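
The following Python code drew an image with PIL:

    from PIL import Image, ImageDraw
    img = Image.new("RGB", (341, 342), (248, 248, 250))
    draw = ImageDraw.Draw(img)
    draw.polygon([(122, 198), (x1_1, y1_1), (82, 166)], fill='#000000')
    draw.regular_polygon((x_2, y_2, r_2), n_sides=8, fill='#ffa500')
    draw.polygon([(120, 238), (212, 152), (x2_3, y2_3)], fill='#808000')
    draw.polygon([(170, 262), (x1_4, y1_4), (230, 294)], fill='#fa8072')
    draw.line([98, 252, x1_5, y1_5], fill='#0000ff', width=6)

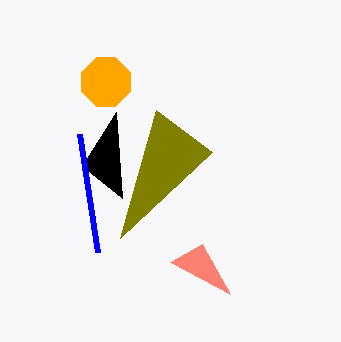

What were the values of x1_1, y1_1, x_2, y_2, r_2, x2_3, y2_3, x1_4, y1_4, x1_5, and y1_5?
x1_1 = 116, y1_1 = 112, x_2 = 106, y_2 = 82, r_2 = 26, x2_3 = 156, y2_3 = 110, x1_4 = 202, y1_4 = 244, x1_5 = 80, y1_5 = 134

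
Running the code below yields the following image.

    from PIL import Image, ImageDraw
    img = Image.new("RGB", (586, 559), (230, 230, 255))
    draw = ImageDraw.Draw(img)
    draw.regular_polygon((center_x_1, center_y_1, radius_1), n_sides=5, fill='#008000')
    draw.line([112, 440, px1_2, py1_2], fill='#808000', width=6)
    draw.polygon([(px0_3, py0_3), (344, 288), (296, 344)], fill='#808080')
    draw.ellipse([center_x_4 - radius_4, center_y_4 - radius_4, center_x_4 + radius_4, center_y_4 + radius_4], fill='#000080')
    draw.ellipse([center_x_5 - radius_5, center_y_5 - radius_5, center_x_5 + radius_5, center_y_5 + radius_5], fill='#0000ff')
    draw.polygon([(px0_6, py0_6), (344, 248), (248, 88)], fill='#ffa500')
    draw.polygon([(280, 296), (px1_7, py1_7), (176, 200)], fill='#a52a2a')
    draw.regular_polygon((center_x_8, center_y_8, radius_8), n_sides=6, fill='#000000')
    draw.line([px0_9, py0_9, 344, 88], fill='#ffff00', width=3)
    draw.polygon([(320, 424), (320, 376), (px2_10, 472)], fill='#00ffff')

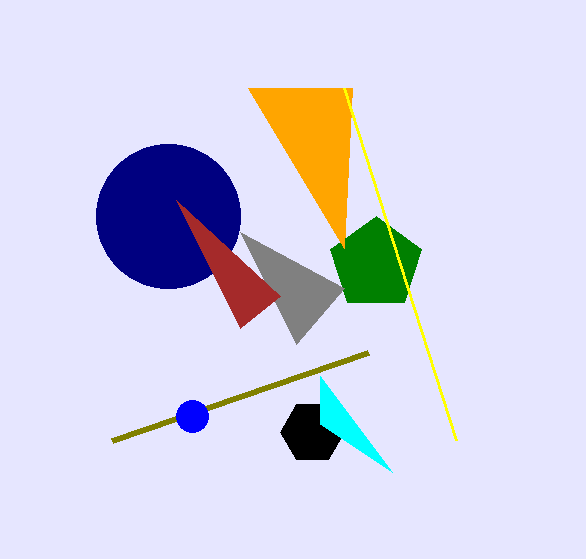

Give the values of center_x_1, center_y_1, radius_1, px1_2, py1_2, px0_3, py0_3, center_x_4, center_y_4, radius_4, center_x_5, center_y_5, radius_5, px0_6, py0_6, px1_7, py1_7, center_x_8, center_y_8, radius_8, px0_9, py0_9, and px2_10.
center_x_1 = 376, center_y_1 = 264, radius_1 = 48, px1_2 = 368, py1_2 = 352, px0_3 = 240, py0_3 = 232, center_x_4 = 168, center_y_4 = 216, radius_4 = 72, center_x_5 = 192, center_y_5 = 416, radius_5 = 16, px0_6 = 352, py0_6 = 88, px1_7 = 240, py1_7 = 328, center_x_8 = 312, center_y_8 = 432, radius_8 = 32, px0_9 = 456, py0_9 = 440, px2_10 = 392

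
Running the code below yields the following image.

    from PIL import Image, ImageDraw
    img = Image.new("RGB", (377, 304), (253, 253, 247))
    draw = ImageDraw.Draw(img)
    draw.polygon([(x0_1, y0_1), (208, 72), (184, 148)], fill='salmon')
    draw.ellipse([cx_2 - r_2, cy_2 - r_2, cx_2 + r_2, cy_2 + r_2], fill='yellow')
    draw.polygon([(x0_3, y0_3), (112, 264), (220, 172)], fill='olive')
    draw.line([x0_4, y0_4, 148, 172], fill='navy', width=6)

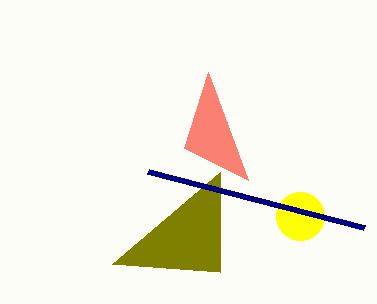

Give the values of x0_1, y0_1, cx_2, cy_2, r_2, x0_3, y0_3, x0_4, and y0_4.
x0_1 = 248
y0_1 = 180
cx_2 = 300
cy_2 = 216
r_2 = 24
x0_3 = 220
y0_3 = 272
x0_4 = 364
y0_4 = 228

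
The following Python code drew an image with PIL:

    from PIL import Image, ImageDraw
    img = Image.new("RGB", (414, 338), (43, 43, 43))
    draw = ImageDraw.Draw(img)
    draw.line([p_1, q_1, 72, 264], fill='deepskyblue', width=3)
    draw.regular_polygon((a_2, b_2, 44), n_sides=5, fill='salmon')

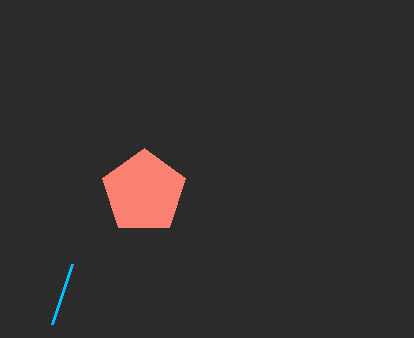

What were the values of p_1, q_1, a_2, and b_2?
p_1 = 52
q_1 = 324
a_2 = 144
b_2 = 192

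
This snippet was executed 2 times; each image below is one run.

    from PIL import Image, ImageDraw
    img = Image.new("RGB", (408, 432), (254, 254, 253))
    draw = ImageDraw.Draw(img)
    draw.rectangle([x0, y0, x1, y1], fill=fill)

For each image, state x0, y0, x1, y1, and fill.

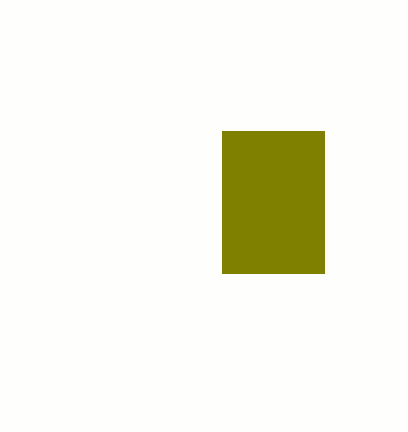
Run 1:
x0 = 222; y0 = 131; x1 = 324; y1 = 273; fill = 'olive'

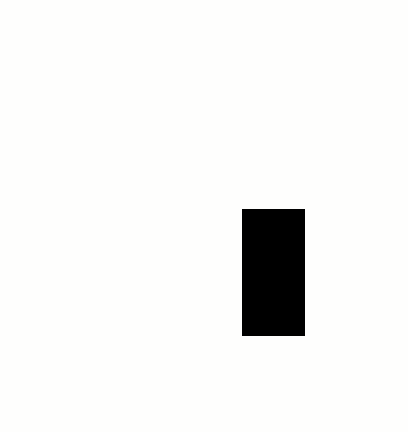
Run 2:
x0 = 242; y0 = 209; x1 = 304; y1 = 335; fill = 'black'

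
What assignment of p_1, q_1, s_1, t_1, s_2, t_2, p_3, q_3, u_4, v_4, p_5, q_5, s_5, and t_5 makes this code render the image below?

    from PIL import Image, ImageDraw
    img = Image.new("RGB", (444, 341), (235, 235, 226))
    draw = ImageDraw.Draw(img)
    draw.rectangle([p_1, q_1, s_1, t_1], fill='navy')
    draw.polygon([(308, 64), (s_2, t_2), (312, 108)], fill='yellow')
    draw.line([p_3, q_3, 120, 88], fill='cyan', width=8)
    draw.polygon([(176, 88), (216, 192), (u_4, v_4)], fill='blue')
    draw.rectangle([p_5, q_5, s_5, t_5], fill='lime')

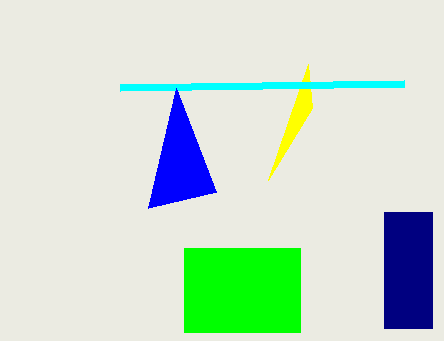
p_1 = 384, q_1 = 212, s_1 = 432, t_1 = 328, s_2 = 268, t_2 = 180, p_3 = 404, q_3 = 84, u_4 = 148, v_4 = 208, p_5 = 184, q_5 = 248, s_5 = 300, t_5 = 332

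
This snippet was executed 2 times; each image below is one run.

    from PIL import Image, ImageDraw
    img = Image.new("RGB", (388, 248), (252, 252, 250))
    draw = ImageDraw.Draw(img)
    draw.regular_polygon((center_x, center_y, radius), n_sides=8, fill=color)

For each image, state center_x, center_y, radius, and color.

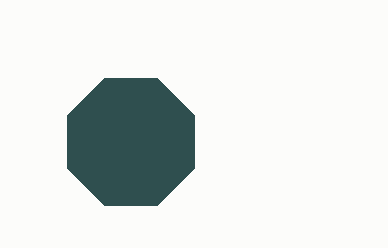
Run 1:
center_x = 131; center_y = 142; radius = 69; color = 'darkslategray'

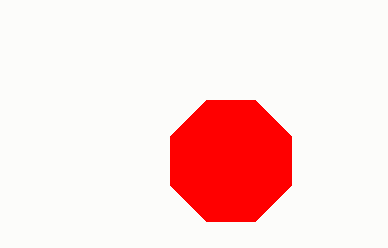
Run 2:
center_x = 231, center_y = 161, radius = 65, color = 'red'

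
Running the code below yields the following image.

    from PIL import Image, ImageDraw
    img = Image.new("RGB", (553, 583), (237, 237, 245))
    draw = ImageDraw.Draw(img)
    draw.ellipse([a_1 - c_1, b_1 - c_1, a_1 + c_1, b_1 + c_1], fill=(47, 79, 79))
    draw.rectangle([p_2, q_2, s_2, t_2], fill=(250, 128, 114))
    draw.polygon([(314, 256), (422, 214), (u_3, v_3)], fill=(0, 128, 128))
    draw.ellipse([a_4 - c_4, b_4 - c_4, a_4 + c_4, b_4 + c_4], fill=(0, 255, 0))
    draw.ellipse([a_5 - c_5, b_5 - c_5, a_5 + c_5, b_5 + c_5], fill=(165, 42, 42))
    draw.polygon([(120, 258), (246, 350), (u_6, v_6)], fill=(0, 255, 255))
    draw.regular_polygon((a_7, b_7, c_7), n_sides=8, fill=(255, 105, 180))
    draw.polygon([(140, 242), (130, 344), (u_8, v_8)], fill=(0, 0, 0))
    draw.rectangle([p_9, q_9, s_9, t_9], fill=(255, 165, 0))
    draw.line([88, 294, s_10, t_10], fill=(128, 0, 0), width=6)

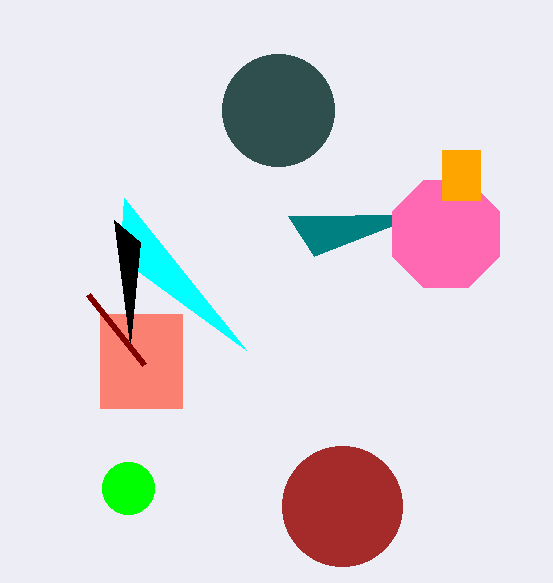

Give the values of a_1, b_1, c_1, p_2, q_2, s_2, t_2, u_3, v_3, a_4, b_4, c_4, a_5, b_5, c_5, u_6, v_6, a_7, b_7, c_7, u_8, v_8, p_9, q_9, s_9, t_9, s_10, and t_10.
a_1 = 278, b_1 = 110, c_1 = 56, p_2 = 100, q_2 = 314, s_2 = 182, t_2 = 408, u_3 = 288, v_3 = 216, a_4 = 128, b_4 = 488, c_4 = 26, a_5 = 342, b_5 = 506, c_5 = 60, u_6 = 124, v_6 = 198, a_7 = 446, b_7 = 234, c_7 = 58, u_8 = 114, v_8 = 220, p_9 = 442, q_9 = 150, s_9 = 480, t_9 = 200, s_10 = 144, t_10 = 364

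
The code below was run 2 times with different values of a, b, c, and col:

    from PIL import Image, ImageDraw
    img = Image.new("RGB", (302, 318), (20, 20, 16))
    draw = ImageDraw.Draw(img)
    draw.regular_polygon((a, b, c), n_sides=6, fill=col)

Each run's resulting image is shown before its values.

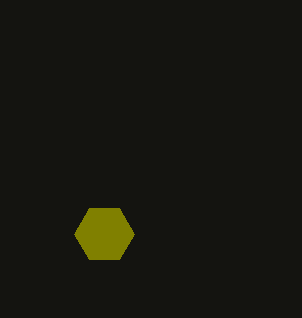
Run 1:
a = 104
b = 234
c = 30
col = 'olive'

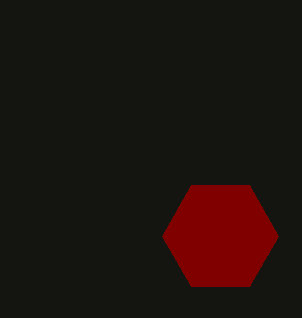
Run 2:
a = 220; b = 236; c = 58; col = 'maroon'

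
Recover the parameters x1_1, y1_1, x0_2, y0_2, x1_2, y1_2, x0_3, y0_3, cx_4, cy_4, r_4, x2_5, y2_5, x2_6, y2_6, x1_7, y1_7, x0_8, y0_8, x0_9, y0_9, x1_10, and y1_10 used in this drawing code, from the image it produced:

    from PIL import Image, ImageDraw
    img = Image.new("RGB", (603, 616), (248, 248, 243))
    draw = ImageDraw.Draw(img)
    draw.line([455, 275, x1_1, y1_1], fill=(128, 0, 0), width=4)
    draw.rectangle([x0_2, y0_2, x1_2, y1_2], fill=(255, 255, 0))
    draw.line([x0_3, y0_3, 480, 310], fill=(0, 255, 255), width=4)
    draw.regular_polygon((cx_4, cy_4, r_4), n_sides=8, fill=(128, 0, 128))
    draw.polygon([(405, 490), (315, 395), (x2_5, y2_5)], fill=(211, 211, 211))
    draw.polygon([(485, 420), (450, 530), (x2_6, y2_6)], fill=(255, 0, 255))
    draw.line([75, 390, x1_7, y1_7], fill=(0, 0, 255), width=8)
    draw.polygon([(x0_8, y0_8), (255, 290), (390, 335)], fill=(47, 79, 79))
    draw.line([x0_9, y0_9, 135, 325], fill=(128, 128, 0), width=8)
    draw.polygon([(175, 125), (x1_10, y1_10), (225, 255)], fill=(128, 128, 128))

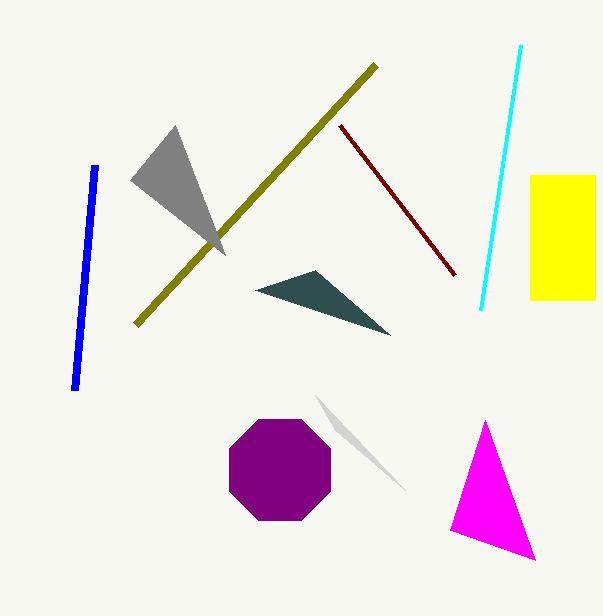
x1_1 = 340; y1_1 = 125; x0_2 = 530; y0_2 = 175; x1_2 = 595; y1_2 = 300; x0_3 = 520; y0_3 = 45; cx_4 = 280; cy_4 = 470; r_4 = 55; x2_5 = 335; y2_5 = 430; x2_6 = 535; y2_6 = 560; x1_7 = 95; y1_7 = 165; x0_8 = 315; y0_8 = 270; x0_9 = 375; y0_9 = 65; x1_10 = 130; y1_10 = 180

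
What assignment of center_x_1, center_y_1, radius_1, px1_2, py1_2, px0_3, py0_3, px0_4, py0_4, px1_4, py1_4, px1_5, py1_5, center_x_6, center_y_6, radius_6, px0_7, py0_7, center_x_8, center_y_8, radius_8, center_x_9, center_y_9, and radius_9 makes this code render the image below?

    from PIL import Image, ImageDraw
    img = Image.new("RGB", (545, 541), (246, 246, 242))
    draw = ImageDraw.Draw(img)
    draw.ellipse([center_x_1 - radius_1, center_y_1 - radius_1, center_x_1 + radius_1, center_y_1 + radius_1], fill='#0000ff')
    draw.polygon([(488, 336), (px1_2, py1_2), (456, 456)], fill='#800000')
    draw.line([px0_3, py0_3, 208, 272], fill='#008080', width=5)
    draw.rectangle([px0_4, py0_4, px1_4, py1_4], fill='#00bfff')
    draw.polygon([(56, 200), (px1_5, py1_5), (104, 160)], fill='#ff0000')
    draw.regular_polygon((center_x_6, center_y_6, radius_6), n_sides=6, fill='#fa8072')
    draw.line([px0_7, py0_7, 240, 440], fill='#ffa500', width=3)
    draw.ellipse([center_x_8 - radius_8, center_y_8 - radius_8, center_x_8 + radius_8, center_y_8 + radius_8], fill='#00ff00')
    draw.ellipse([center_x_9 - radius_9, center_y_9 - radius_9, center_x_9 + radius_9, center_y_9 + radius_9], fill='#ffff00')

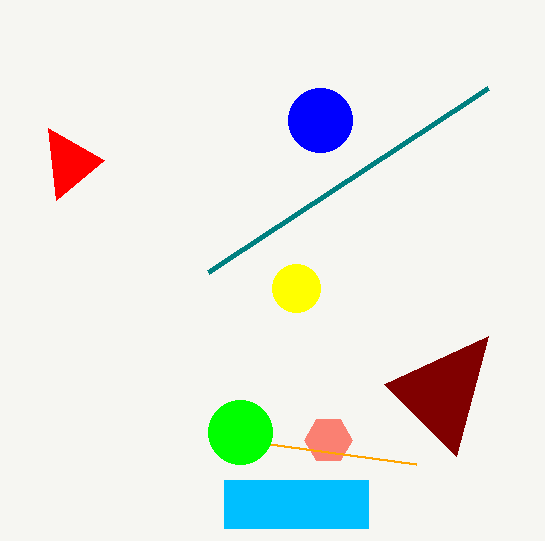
center_x_1 = 320
center_y_1 = 120
radius_1 = 32
px1_2 = 384
py1_2 = 384
px0_3 = 488
py0_3 = 88
px0_4 = 224
py0_4 = 480
px1_4 = 368
py1_4 = 528
px1_5 = 48
py1_5 = 128
center_x_6 = 328
center_y_6 = 440
radius_6 = 24
px0_7 = 416
py0_7 = 464
center_x_8 = 240
center_y_8 = 432
radius_8 = 32
center_x_9 = 296
center_y_9 = 288
radius_9 = 24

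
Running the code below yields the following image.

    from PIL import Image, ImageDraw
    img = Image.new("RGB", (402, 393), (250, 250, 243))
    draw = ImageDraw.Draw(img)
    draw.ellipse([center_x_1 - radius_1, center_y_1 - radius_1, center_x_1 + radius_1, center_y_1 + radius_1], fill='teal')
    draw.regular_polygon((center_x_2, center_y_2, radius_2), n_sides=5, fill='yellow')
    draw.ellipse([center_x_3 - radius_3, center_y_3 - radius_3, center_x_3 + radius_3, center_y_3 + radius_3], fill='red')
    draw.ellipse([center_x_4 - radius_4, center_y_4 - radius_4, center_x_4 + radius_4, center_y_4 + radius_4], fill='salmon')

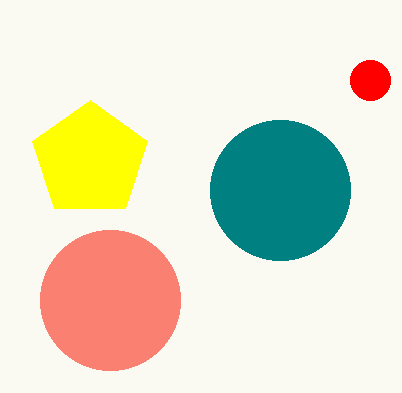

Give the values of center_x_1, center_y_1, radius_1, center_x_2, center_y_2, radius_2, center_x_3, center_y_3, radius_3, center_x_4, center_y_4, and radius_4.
center_x_1 = 280; center_y_1 = 190; radius_1 = 70; center_x_2 = 90; center_y_2 = 160; radius_2 = 60; center_x_3 = 370; center_y_3 = 80; radius_3 = 20; center_x_4 = 110; center_y_4 = 300; radius_4 = 70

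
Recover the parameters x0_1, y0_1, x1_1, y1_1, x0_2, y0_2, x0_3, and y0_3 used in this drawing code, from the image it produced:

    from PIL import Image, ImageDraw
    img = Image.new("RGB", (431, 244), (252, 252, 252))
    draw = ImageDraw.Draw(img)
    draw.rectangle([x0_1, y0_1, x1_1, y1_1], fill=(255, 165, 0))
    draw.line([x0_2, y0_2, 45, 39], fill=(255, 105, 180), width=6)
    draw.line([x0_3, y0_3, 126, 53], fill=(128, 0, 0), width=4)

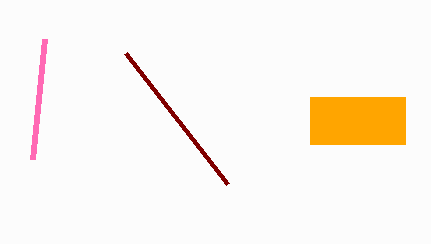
x0_1 = 310; y0_1 = 97; x1_1 = 405; y1_1 = 144; x0_2 = 33; y0_2 = 159; x0_3 = 228; y0_3 = 184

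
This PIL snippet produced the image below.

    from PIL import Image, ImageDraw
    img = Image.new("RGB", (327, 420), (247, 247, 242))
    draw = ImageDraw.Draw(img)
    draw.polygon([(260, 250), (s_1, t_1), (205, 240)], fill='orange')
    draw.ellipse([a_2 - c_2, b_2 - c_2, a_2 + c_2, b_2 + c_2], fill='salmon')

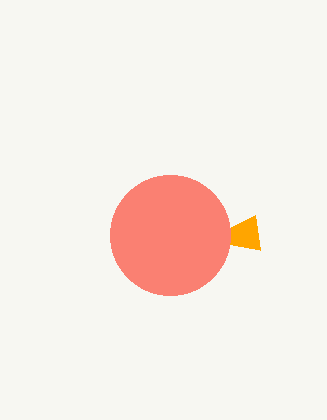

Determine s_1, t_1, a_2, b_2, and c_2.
s_1 = 255, t_1 = 215, a_2 = 170, b_2 = 235, c_2 = 60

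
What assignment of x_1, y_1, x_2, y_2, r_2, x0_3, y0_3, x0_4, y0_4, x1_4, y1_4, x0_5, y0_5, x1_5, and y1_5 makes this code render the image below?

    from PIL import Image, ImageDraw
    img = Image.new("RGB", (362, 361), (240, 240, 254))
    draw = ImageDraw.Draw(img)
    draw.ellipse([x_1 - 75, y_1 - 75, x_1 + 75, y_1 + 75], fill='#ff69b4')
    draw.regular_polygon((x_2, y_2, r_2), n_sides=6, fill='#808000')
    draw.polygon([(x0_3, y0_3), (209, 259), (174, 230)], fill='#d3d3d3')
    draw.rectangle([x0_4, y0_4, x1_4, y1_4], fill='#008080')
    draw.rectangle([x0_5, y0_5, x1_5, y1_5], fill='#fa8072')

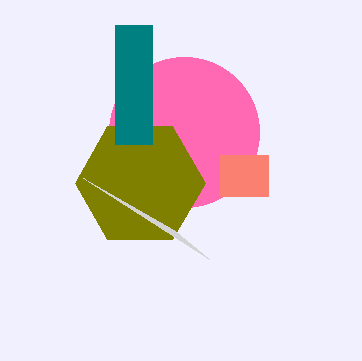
x_1 = 184, y_1 = 132, x_2 = 140, y_2 = 183, r_2 = 65, x0_3 = 83, y0_3 = 178, x0_4 = 115, y0_4 = 25, x1_4 = 152, y1_4 = 144, x0_5 = 220, y0_5 = 155, x1_5 = 268, y1_5 = 196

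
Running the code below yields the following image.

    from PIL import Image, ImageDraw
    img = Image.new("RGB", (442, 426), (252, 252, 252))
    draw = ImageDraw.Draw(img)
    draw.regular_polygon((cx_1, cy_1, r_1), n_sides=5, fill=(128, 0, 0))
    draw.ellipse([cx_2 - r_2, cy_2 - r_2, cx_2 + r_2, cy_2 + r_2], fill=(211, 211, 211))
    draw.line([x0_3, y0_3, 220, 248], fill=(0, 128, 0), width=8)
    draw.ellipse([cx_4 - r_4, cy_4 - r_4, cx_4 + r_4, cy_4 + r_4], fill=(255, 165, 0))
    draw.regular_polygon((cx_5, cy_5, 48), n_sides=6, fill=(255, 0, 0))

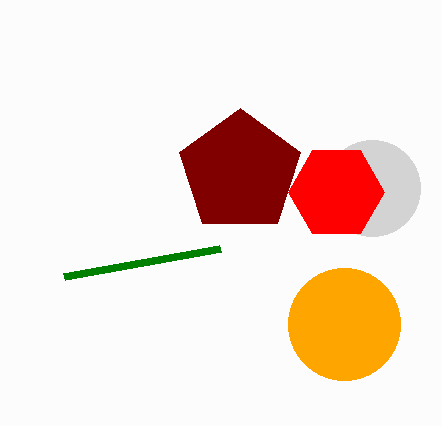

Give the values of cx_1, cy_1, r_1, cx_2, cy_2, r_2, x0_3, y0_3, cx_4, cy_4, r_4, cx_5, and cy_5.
cx_1 = 240
cy_1 = 172
r_1 = 64
cx_2 = 372
cy_2 = 188
r_2 = 48
x0_3 = 64
y0_3 = 276
cx_4 = 344
cy_4 = 324
r_4 = 56
cx_5 = 336
cy_5 = 192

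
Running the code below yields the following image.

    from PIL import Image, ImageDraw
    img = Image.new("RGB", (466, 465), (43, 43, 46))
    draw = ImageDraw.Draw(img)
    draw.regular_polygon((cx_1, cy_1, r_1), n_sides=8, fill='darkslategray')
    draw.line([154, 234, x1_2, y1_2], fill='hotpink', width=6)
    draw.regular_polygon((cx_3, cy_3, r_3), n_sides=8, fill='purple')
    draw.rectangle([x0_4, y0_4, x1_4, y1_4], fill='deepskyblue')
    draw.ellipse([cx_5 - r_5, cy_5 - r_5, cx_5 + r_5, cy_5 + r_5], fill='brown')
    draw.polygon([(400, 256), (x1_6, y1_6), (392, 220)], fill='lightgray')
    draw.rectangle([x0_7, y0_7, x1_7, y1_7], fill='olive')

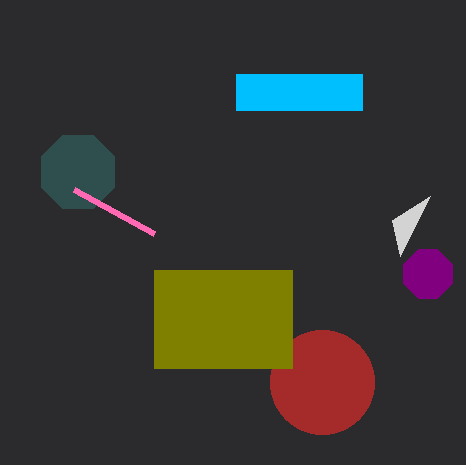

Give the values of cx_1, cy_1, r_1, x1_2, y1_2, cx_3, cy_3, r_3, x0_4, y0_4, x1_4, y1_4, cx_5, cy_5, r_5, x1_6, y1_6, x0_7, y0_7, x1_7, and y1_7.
cx_1 = 78
cy_1 = 172
r_1 = 40
x1_2 = 74
y1_2 = 190
cx_3 = 428
cy_3 = 274
r_3 = 26
x0_4 = 236
y0_4 = 74
x1_4 = 362
y1_4 = 110
cx_5 = 322
cy_5 = 382
r_5 = 52
x1_6 = 430
y1_6 = 196
x0_7 = 154
y0_7 = 270
x1_7 = 292
y1_7 = 368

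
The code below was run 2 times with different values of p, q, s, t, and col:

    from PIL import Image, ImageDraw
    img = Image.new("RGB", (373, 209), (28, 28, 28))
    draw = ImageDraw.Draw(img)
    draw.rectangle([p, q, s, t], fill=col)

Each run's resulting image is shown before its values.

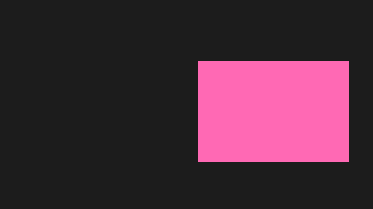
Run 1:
p = 198
q = 61
s = 348
t = 161
col = 'hotpink'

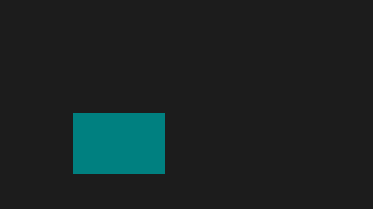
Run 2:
p = 73; q = 113; s = 164; t = 173; col = 'teal'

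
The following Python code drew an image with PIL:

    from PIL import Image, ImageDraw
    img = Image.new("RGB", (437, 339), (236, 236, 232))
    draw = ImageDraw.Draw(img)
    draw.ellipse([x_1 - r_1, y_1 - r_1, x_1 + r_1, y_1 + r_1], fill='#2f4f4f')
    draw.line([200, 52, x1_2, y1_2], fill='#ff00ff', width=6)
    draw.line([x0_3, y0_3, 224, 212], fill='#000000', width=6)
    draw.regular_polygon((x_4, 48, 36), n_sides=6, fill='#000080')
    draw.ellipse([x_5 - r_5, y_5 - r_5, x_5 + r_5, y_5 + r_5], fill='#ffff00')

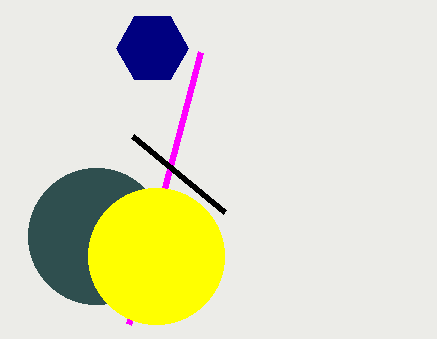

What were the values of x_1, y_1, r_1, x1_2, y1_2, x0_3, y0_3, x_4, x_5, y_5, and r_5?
x_1 = 96
y_1 = 236
r_1 = 68
x1_2 = 128
y1_2 = 324
x0_3 = 132
y0_3 = 136
x_4 = 152
x_5 = 156
y_5 = 256
r_5 = 68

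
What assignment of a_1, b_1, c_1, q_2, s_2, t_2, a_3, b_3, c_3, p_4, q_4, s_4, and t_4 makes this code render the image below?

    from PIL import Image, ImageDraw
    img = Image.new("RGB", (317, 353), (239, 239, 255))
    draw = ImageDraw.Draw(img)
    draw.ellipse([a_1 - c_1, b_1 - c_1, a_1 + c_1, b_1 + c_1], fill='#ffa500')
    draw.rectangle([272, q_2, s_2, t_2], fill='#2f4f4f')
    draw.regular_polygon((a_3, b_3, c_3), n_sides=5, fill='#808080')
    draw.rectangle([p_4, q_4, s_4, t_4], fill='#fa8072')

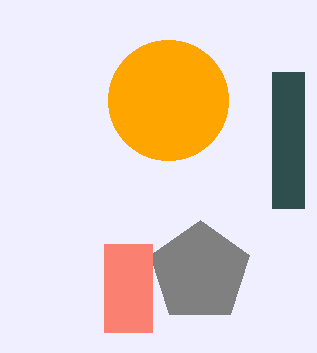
a_1 = 168
b_1 = 100
c_1 = 60
q_2 = 72
s_2 = 304
t_2 = 208
a_3 = 200
b_3 = 272
c_3 = 52
p_4 = 104
q_4 = 244
s_4 = 152
t_4 = 332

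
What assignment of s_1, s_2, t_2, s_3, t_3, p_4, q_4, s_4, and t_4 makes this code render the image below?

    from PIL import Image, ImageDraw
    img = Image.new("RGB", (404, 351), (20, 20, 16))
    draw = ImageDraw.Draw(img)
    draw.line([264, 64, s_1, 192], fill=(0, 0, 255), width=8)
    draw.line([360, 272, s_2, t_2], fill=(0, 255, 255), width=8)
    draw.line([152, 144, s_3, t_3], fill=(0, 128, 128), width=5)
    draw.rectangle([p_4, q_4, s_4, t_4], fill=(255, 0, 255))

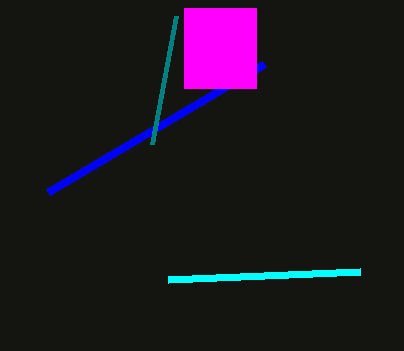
s_1 = 48; s_2 = 168; t_2 = 280; s_3 = 176; t_3 = 16; p_4 = 184; q_4 = 8; s_4 = 256; t_4 = 88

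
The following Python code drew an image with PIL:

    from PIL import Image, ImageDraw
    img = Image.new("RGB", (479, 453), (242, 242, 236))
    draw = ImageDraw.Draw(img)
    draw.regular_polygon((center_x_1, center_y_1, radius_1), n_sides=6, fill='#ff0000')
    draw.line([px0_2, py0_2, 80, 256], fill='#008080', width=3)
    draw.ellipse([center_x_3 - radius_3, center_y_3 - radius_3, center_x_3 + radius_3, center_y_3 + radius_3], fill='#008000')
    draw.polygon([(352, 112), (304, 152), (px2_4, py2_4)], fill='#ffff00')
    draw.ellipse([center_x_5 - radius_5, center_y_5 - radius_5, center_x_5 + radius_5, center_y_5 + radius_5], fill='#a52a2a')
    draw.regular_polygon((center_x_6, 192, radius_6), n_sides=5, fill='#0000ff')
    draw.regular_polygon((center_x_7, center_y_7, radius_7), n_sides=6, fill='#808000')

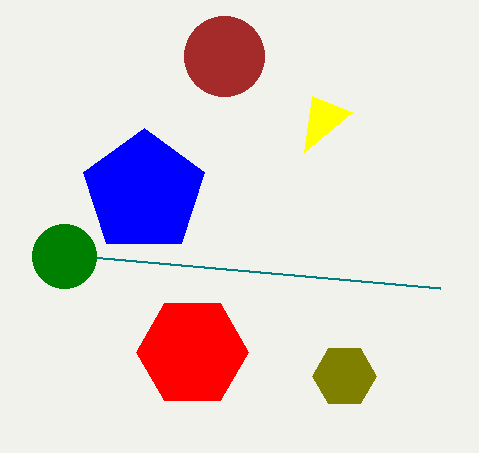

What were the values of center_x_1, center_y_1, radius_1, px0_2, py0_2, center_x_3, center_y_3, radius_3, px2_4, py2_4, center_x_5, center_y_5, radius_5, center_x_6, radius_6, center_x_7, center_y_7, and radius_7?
center_x_1 = 192, center_y_1 = 352, radius_1 = 56, px0_2 = 440, py0_2 = 288, center_x_3 = 64, center_y_3 = 256, radius_3 = 32, px2_4 = 312, py2_4 = 96, center_x_5 = 224, center_y_5 = 56, radius_5 = 40, center_x_6 = 144, radius_6 = 64, center_x_7 = 344, center_y_7 = 376, radius_7 = 32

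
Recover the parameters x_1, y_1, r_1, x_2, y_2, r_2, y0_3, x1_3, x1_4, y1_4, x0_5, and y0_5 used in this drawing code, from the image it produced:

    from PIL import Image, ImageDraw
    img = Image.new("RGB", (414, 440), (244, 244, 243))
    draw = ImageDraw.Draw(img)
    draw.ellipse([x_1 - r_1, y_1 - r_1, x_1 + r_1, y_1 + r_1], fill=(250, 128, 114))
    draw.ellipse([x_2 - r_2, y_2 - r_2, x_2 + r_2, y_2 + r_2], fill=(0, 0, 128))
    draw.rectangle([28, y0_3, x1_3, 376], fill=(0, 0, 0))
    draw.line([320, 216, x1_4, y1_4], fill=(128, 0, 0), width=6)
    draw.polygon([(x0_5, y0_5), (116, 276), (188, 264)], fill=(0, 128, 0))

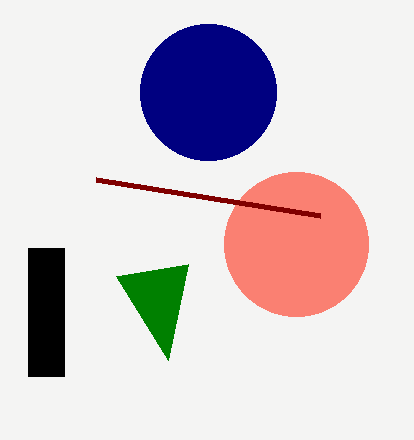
x_1 = 296, y_1 = 244, r_1 = 72, x_2 = 208, y_2 = 92, r_2 = 68, y0_3 = 248, x1_3 = 64, x1_4 = 96, y1_4 = 180, x0_5 = 168, y0_5 = 360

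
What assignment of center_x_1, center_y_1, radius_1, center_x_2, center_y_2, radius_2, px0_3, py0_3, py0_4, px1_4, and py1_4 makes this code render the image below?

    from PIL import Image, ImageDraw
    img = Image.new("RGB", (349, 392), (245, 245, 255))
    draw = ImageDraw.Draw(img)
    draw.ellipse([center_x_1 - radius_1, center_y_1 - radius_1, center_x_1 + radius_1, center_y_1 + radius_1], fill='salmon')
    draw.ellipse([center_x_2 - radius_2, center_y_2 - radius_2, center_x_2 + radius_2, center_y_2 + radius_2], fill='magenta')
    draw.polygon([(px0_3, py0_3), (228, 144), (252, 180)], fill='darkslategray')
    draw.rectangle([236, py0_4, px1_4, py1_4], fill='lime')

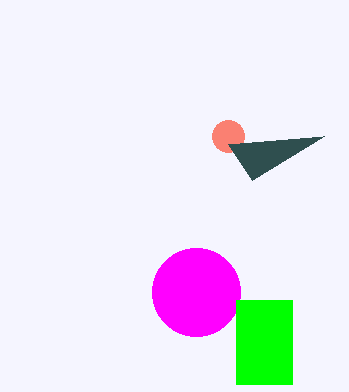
center_x_1 = 228, center_y_1 = 136, radius_1 = 16, center_x_2 = 196, center_y_2 = 292, radius_2 = 44, px0_3 = 324, py0_3 = 136, py0_4 = 300, px1_4 = 292, py1_4 = 384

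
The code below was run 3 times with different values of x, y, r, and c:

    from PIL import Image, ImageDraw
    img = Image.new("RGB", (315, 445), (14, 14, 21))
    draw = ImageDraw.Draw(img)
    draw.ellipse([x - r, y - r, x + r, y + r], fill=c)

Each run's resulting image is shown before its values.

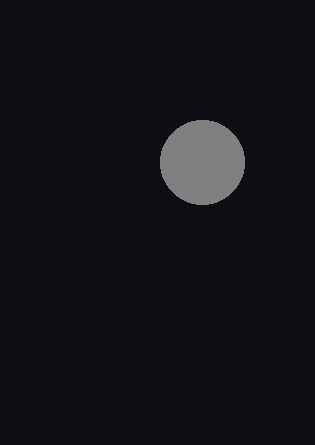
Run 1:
x = 202; y = 162; r = 42; c = 'gray'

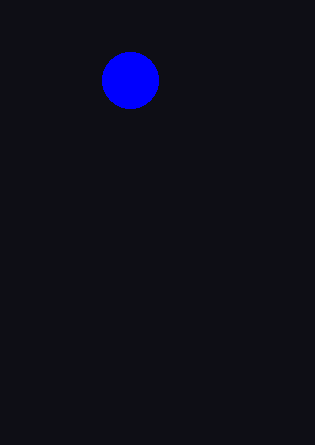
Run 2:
x = 130, y = 80, r = 28, c = 'blue'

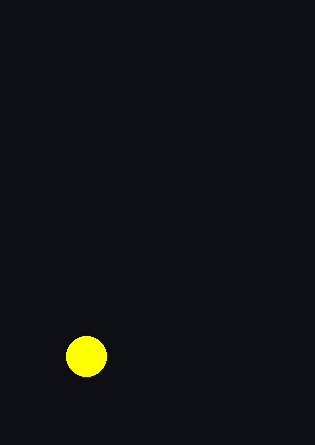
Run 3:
x = 86
y = 356
r = 20
c = 'yellow'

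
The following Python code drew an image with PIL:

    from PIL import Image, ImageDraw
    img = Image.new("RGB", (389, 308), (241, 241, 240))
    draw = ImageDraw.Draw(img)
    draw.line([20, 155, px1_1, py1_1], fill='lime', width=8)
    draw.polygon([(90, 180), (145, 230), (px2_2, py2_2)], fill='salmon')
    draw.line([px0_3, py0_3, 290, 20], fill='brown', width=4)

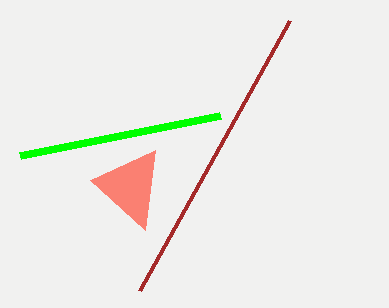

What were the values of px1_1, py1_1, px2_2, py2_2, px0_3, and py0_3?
px1_1 = 220
py1_1 = 115
px2_2 = 155
py2_2 = 150
px0_3 = 140
py0_3 = 290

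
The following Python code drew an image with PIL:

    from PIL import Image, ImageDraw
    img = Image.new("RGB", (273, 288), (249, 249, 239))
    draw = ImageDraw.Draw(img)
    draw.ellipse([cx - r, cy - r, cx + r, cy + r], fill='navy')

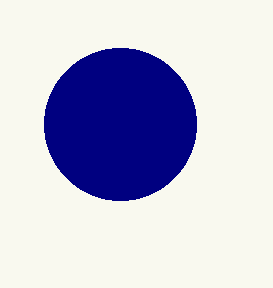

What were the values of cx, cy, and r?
cx = 120, cy = 124, r = 76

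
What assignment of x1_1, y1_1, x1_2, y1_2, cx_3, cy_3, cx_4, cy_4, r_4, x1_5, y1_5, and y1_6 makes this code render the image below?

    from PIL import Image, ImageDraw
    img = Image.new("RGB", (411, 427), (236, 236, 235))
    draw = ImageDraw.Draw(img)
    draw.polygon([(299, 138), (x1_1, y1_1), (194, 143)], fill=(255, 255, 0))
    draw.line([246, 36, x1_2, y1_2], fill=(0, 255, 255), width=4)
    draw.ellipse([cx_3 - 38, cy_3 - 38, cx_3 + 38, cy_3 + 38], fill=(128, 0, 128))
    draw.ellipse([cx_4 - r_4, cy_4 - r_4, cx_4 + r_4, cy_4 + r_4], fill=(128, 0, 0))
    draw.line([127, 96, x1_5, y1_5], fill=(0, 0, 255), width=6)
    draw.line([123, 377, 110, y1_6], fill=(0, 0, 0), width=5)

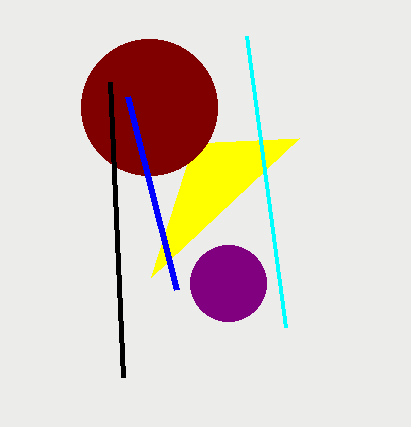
x1_1 = 151
y1_1 = 277
x1_2 = 285
y1_2 = 327
cx_3 = 228
cy_3 = 283
cx_4 = 149
cy_4 = 107
r_4 = 68
x1_5 = 176
y1_5 = 289
y1_6 = 82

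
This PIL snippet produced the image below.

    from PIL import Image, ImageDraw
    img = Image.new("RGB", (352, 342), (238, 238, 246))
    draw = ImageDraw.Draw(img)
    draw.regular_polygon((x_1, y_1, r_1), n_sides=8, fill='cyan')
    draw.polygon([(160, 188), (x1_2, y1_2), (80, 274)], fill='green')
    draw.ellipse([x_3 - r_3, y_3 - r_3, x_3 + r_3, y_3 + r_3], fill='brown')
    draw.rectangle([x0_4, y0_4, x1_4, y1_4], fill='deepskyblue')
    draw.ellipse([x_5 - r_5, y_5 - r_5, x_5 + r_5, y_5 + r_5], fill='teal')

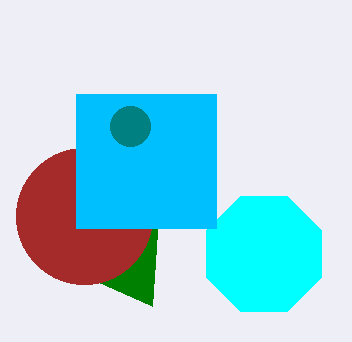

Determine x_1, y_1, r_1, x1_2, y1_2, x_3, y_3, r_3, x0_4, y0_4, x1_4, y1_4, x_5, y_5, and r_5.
x_1 = 264; y_1 = 254; r_1 = 62; x1_2 = 152; y1_2 = 306; x_3 = 84; y_3 = 216; r_3 = 68; x0_4 = 76; y0_4 = 94; x1_4 = 216; y1_4 = 228; x_5 = 130; y_5 = 126; r_5 = 20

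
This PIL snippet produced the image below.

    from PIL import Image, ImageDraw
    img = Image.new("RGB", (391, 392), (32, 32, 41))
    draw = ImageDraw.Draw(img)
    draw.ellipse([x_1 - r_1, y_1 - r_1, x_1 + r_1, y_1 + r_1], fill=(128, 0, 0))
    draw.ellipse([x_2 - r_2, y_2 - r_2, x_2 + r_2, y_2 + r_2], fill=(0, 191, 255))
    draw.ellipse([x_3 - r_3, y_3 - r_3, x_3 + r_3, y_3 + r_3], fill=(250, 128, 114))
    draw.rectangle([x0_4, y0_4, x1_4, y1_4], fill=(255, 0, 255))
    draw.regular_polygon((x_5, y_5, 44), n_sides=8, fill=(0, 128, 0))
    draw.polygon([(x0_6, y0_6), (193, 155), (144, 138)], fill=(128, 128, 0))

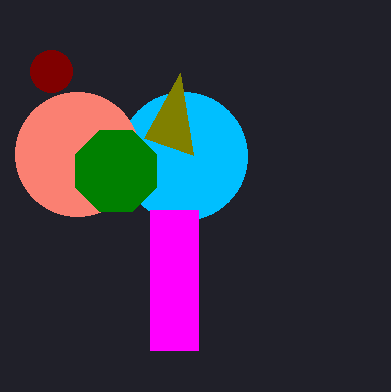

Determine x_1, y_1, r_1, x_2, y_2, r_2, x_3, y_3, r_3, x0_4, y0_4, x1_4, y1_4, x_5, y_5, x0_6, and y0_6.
x_1 = 51, y_1 = 71, r_1 = 21, x_2 = 183, y_2 = 156, r_2 = 64, x_3 = 77, y_3 = 154, r_3 = 62, x0_4 = 150, y0_4 = 210, x1_4 = 198, y1_4 = 350, x_5 = 116, y_5 = 171, x0_6 = 180, y0_6 = 73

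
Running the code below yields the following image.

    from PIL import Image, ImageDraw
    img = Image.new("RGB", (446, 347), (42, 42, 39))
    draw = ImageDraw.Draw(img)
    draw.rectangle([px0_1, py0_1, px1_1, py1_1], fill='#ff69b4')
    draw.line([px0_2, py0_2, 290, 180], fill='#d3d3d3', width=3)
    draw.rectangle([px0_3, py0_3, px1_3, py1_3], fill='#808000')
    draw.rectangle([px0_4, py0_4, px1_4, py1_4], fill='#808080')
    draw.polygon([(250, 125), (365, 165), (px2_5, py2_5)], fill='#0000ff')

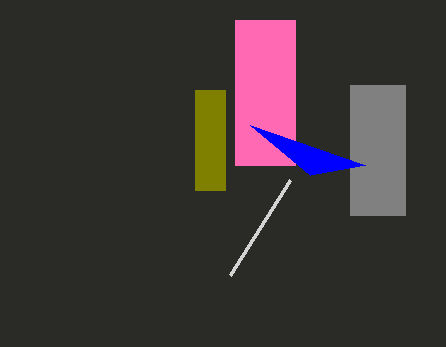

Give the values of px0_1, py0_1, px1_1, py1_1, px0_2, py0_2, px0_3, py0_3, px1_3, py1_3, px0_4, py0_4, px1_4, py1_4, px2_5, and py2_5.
px0_1 = 235
py0_1 = 20
px1_1 = 295
py1_1 = 165
px0_2 = 230
py0_2 = 275
px0_3 = 195
py0_3 = 90
px1_3 = 225
py1_3 = 190
px0_4 = 350
py0_4 = 85
px1_4 = 405
py1_4 = 215
px2_5 = 310
py2_5 = 175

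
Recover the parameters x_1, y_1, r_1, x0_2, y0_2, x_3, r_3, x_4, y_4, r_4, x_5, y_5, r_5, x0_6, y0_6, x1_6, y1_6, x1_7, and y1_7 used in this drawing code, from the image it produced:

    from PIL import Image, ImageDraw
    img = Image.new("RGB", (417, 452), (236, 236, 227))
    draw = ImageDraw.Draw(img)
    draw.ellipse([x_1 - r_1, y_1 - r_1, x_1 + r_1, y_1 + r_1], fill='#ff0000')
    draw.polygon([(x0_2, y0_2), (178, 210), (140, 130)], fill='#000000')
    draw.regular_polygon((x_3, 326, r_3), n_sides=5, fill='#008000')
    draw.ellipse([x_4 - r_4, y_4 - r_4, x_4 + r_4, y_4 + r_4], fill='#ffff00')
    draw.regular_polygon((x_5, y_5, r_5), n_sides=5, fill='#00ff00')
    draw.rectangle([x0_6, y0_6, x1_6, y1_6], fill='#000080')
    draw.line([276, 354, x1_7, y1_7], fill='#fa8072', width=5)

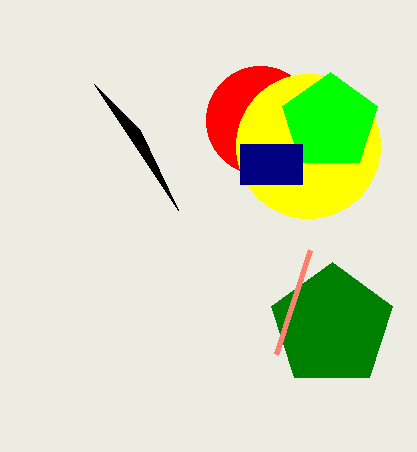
x_1 = 260
y_1 = 120
r_1 = 54
x0_2 = 94
y0_2 = 84
x_3 = 332
r_3 = 64
x_4 = 308
y_4 = 146
r_4 = 72
x_5 = 330
y_5 = 122
r_5 = 50
x0_6 = 240
y0_6 = 144
x1_6 = 302
y1_6 = 184
x1_7 = 310
y1_7 = 250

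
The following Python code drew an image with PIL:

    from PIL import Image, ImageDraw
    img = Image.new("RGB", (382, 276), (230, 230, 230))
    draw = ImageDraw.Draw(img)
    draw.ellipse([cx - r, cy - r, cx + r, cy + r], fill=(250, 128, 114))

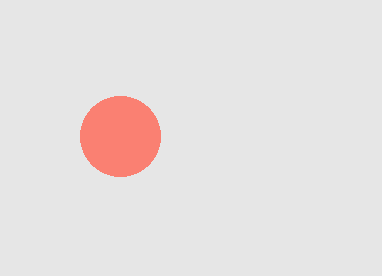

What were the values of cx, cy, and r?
cx = 120, cy = 136, r = 40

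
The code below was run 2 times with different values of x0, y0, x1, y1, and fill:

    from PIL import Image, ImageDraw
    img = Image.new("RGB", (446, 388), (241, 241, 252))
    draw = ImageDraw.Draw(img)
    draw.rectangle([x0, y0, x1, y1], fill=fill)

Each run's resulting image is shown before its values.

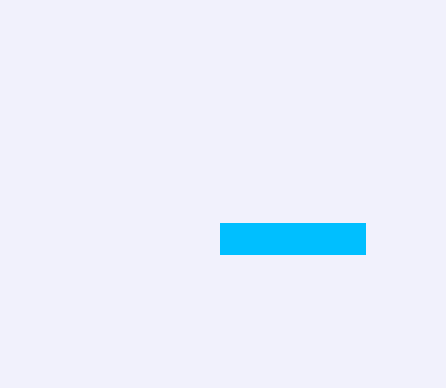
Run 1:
x0 = 220; y0 = 223; x1 = 365; y1 = 254; fill = 'deepskyblue'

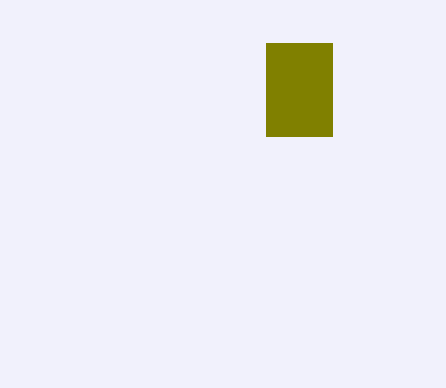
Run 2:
x0 = 266; y0 = 43; x1 = 332; y1 = 136; fill = 'olive'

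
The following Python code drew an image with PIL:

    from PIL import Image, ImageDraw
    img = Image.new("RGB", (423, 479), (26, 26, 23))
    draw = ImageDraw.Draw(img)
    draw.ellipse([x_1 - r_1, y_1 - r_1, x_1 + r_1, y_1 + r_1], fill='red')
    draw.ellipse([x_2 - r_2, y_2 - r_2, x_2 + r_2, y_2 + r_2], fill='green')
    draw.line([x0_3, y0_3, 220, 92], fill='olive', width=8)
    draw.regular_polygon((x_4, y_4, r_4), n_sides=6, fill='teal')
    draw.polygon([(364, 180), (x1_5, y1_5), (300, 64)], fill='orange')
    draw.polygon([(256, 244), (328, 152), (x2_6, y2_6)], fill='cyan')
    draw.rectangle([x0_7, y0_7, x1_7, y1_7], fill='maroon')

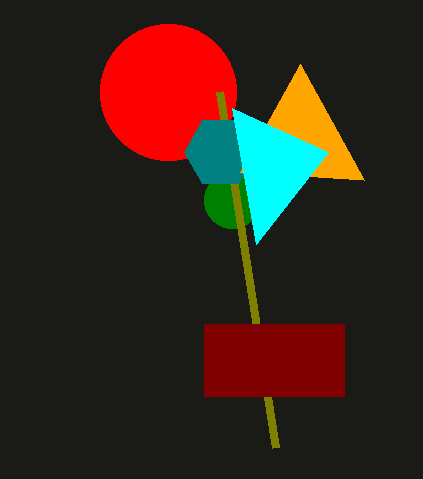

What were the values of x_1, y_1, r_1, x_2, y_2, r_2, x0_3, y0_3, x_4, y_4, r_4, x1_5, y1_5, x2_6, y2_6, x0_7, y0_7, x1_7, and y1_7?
x_1 = 168
y_1 = 92
r_1 = 68
x_2 = 232
y_2 = 200
r_2 = 28
x0_3 = 276
y0_3 = 448
x_4 = 220
y_4 = 152
r_4 = 36
x1_5 = 240
y1_5 = 172
x2_6 = 232
y2_6 = 108
x0_7 = 204
y0_7 = 324
x1_7 = 344
y1_7 = 396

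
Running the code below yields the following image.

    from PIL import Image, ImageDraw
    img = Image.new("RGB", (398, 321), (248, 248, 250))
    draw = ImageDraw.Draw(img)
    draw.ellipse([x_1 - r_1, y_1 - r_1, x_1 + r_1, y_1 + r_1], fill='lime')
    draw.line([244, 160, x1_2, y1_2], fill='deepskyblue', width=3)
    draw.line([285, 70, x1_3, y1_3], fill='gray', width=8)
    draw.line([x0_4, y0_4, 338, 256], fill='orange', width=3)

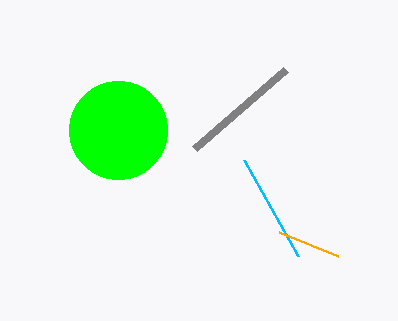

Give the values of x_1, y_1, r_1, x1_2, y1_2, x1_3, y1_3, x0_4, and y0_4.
x_1 = 118, y_1 = 130, r_1 = 49, x1_2 = 298, y1_2 = 256, x1_3 = 194, y1_3 = 149, x0_4 = 279, y0_4 = 232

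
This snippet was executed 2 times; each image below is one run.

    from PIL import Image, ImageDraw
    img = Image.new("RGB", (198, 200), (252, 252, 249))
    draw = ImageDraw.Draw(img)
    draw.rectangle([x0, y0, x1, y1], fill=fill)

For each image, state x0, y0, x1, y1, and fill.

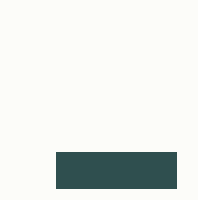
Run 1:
x0 = 56; y0 = 152; x1 = 176; y1 = 188; fill = 'darkslategray'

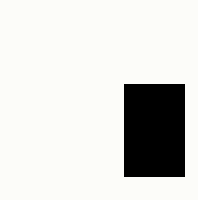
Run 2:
x0 = 124, y0 = 84, x1 = 184, y1 = 176, fill = 'black'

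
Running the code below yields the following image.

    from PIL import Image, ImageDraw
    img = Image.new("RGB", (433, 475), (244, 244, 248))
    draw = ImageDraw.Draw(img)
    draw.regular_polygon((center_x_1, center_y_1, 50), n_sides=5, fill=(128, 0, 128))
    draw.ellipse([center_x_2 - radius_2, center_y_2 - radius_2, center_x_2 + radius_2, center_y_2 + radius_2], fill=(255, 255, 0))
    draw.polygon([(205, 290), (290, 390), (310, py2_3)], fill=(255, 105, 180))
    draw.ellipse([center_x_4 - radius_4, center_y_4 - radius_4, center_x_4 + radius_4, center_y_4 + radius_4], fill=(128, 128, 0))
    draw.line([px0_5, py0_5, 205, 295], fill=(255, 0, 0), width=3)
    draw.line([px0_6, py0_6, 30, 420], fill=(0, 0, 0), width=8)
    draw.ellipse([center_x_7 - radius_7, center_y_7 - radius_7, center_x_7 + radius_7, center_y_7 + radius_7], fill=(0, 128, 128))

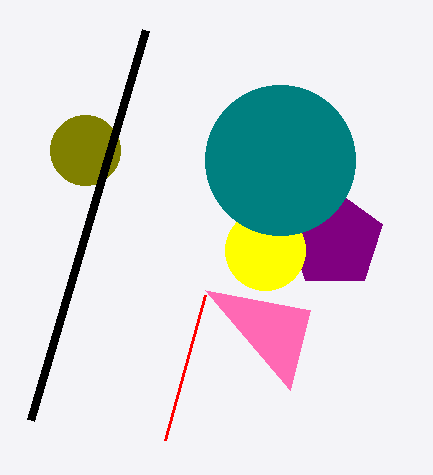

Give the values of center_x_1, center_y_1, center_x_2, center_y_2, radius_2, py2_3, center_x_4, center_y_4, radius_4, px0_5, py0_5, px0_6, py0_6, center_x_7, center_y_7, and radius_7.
center_x_1 = 335; center_y_1 = 240; center_x_2 = 265; center_y_2 = 250; radius_2 = 40; py2_3 = 310; center_x_4 = 85; center_y_4 = 150; radius_4 = 35; px0_5 = 165; py0_5 = 440; px0_6 = 145; py0_6 = 30; center_x_7 = 280; center_y_7 = 160; radius_7 = 75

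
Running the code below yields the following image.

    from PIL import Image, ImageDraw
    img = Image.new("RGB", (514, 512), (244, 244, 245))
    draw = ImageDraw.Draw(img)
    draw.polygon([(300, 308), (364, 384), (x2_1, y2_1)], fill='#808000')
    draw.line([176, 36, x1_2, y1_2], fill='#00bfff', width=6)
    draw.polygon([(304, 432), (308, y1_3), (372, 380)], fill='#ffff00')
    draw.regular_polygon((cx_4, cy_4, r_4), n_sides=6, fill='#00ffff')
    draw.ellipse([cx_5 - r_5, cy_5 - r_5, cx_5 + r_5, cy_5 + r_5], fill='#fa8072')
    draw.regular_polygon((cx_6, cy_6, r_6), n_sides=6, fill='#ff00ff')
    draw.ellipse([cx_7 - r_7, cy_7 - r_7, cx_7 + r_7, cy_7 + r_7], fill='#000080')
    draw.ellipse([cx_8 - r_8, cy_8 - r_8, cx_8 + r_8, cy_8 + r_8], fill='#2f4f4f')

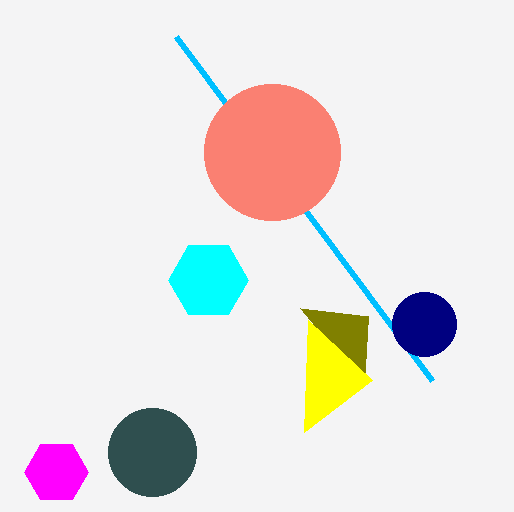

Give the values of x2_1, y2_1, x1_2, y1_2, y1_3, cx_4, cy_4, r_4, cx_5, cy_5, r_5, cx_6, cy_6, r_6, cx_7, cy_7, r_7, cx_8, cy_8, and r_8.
x2_1 = 368
y2_1 = 316
x1_2 = 432
y1_2 = 380
y1_3 = 320
cx_4 = 208
cy_4 = 280
r_4 = 40
cx_5 = 272
cy_5 = 152
r_5 = 68
cx_6 = 56
cy_6 = 472
r_6 = 32
cx_7 = 424
cy_7 = 324
r_7 = 32
cx_8 = 152
cy_8 = 452
r_8 = 44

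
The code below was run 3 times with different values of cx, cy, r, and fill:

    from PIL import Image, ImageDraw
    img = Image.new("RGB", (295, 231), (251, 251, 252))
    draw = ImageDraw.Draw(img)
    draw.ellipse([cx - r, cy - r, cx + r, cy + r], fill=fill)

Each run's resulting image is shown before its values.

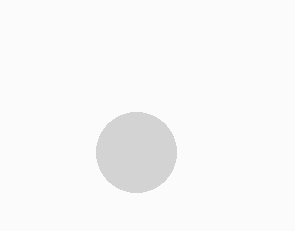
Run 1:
cx = 136
cy = 152
r = 40
fill = 'lightgray'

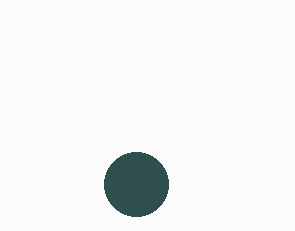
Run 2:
cx = 136
cy = 184
r = 32
fill = 'darkslategray'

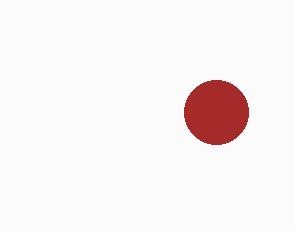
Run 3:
cx = 216
cy = 112
r = 32
fill = 'brown'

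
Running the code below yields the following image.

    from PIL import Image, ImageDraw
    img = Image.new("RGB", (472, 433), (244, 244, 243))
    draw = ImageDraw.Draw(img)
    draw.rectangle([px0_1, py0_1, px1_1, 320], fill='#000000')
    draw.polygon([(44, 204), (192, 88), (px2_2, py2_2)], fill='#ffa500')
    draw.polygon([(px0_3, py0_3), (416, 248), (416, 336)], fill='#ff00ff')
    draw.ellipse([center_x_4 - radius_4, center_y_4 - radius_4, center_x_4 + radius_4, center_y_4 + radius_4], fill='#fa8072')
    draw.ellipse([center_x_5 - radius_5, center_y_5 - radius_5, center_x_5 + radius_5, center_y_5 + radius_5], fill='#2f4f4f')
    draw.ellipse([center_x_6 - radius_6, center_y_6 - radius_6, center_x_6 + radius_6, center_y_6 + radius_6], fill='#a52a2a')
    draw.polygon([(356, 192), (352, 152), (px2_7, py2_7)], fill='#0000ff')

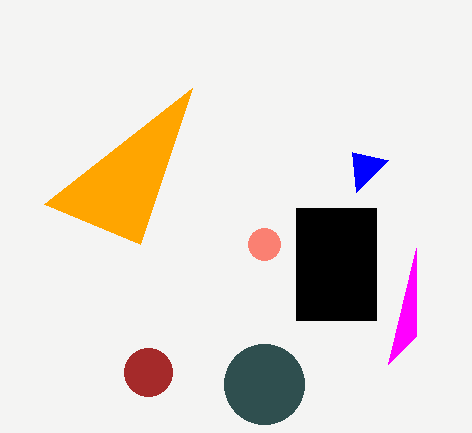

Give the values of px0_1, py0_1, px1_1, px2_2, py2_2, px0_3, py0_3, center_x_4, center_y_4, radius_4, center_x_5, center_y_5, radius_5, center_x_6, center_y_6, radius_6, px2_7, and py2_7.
px0_1 = 296; py0_1 = 208; px1_1 = 376; px2_2 = 140; py2_2 = 244; px0_3 = 388; py0_3 = 364; center_x_4 = 264; center_y_4 = 244; radius_4 = 16; center_x_5 = 264; center_y_5 = 384; radius_5 = 40; center_x_6 = 148; center_y_6 = 372; radius_6 = 24; px2_7 = 388; py2_7 = 160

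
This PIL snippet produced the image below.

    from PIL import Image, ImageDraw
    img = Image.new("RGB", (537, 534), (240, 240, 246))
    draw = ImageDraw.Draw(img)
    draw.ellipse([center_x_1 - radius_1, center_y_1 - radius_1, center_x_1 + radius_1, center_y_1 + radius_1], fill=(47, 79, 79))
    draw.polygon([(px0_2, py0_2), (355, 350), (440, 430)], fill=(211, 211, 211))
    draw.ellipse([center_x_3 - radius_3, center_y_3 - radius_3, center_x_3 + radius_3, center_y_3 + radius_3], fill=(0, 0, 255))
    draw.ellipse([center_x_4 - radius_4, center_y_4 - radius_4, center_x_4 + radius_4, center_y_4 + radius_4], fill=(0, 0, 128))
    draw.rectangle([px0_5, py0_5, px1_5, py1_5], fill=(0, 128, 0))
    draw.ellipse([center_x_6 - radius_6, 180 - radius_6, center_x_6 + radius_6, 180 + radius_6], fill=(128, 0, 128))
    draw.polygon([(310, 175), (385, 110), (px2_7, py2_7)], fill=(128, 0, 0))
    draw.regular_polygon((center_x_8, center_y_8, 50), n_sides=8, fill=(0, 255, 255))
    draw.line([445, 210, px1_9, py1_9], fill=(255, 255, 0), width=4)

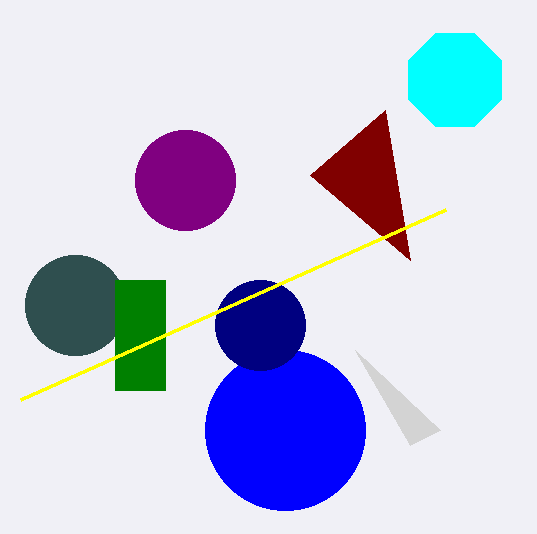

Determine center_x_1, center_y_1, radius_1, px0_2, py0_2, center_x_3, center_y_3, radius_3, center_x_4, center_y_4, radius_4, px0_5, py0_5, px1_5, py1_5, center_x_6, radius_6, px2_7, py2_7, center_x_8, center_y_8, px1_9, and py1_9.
center_x_1 = 75, center_y_1 = 305, radius_1 = 50, px0_2 = 410, py0_2 = 445, center_x_3 = 285, center_y_3 = 430, radius_3 = 80, center_x_4 = 260, center_y_4 = 325, radius_4 = 45, px0_5 = 115, py0_5 = 280, px1_5 = 165, py1_5 = 390, center_x_6 = 185, radius_6 = 50, px2_7 = 410, py2_7 = 260, center_x_8 = 455, center_y_8 = 80, px1_9 = 20, py1_9 = 400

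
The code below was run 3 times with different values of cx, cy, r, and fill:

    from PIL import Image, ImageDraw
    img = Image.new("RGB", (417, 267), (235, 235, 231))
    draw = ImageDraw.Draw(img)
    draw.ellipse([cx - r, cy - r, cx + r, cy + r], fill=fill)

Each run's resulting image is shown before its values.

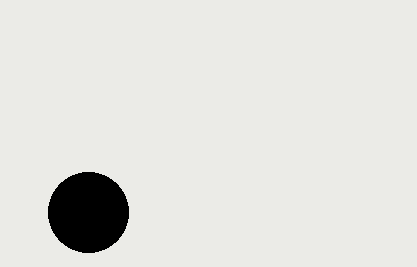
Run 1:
cx = 88; cy = 212; r = 40; fill = 'black'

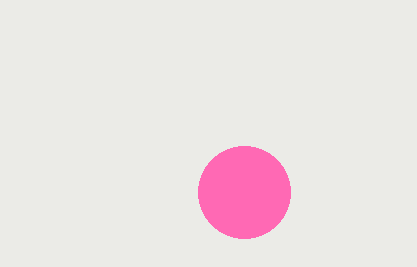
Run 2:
cx = 244, cy = 192, r = 46, fill = 'hotpink'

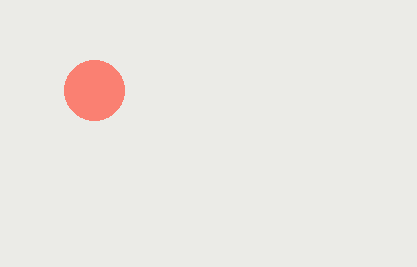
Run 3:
cx = 94, cy = 90, r = 30, fill = 'salmon'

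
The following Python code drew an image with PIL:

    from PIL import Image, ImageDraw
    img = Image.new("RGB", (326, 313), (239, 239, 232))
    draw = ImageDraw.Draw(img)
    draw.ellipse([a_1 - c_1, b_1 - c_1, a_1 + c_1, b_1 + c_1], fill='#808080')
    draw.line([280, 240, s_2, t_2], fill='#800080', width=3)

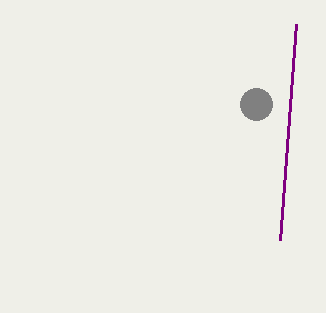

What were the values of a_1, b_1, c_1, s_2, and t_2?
a_1 = 256
b_1 = 104
c_1 = 16
s_2 = 296
t_2 = 24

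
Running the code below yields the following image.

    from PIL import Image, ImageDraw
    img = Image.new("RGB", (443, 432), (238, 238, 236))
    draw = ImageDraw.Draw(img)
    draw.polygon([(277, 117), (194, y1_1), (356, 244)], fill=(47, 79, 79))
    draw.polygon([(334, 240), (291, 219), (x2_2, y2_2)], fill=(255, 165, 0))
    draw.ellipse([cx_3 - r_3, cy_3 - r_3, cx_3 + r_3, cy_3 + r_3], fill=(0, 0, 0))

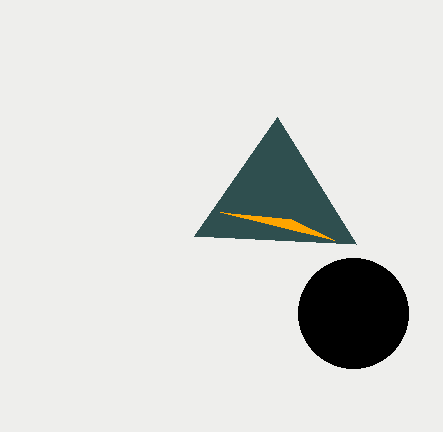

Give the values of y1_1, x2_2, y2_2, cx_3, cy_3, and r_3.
y1_1 = 236; x2_2 = 220; y2_2 = 212; cx_3 = 353; cy_3 = 313; r_3 = 55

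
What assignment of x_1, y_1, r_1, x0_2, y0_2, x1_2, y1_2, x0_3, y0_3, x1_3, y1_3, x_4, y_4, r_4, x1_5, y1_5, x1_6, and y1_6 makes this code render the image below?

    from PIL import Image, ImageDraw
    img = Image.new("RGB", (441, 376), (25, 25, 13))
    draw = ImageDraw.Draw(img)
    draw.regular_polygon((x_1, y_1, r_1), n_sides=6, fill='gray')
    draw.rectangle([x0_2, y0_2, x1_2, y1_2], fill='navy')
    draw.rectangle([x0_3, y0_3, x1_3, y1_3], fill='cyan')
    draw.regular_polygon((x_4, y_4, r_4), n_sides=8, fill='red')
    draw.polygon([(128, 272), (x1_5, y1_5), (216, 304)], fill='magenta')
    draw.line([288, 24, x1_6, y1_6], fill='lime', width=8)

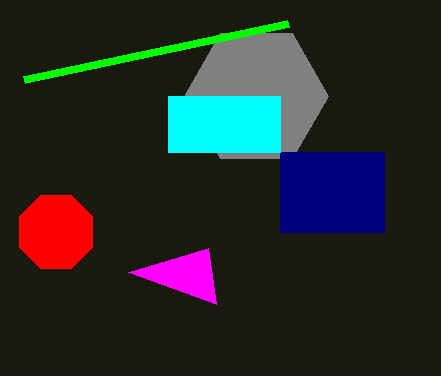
x_1 = 256, y_1 = 96, r_1 = 72, x0_2 = 280, y0_2 = 152, x1_2 = 384, y1_2 = 232, x0_3 = 168, y0_3 = 96, x1_3 = 280, y1_3 = 152, x_4 = 56, y_4 = 232, r_4 = 40, x1_5 = 208, y1_5 = 248, x1_6 = 24, y1_6 = 80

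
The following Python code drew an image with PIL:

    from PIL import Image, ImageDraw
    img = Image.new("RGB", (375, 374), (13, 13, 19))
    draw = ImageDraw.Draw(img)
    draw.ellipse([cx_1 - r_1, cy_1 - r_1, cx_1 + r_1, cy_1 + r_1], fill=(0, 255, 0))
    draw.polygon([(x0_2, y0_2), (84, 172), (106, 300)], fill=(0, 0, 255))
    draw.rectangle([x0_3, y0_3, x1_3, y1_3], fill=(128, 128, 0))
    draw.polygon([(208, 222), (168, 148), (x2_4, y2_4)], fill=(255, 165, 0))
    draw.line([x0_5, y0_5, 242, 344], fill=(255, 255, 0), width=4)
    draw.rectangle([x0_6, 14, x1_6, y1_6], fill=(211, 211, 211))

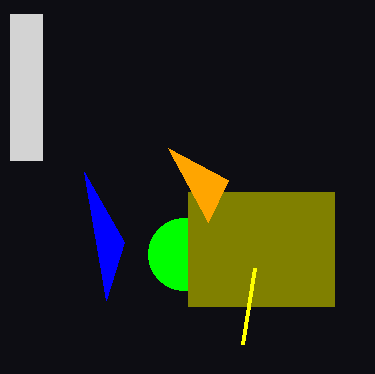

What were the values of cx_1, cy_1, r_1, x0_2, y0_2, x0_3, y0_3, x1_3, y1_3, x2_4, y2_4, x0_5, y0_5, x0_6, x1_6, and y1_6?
cx_1 = 184
cy_1 = 254
r_1 = 36
x0_2 = 124
y0_2 = 242
x0_3 = 188
y0_3 = 192
x1_3 = 334
y1_3 = 306
x2_4 = 228
y2_4 = 180
x0_5 = 254
y0_5 = 268
x0_6 = 10
x1_6 = 42
y1_6 = 160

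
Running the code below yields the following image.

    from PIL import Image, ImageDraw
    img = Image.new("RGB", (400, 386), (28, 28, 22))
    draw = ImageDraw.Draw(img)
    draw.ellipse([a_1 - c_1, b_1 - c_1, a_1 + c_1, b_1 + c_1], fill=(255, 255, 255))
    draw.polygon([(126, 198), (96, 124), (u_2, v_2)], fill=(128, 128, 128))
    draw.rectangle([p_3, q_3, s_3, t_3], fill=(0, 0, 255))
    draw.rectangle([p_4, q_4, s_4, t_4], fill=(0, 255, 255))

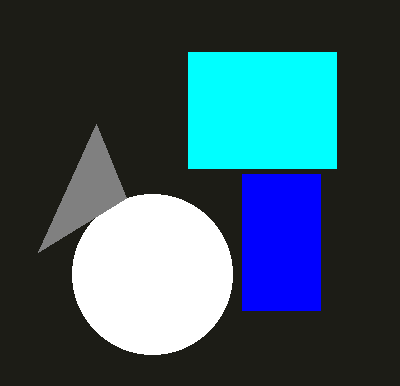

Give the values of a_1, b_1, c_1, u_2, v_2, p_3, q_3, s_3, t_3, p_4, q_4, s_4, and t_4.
a_1 = 152
b_1 = 274
c_1 = 80
u_2 = 38
v_2 = 252
p_3 = 242
q_3 = 174
s_3 = 320
t_3 = 310
p_4 = 188
q_4 = 52
s_4 = 336
t_4 = 168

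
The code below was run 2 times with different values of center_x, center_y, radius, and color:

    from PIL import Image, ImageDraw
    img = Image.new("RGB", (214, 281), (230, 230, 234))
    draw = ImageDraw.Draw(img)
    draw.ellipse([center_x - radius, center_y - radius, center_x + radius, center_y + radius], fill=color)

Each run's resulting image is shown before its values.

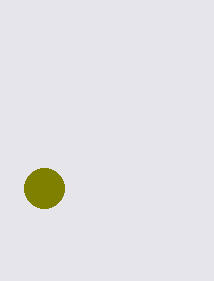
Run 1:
center_x = 44, center_y = 188, radius = 20, color = 'olive'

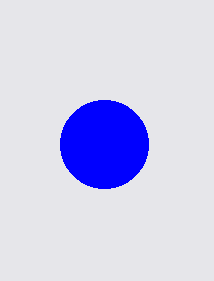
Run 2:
center_x = 104
center_y = 144
radius = 44
color = 'blue'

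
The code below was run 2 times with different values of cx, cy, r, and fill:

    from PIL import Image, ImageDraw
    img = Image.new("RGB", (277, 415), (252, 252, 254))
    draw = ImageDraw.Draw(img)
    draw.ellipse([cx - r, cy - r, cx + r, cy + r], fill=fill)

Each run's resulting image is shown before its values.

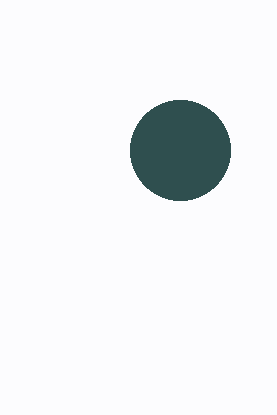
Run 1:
cx = 180
cy = 150
r = 50
fill = 'darkslategray'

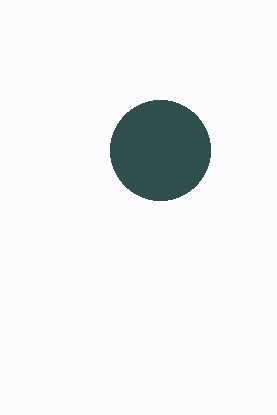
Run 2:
cx = 160
cy = 150
r = 50
fill = 'darkslategray'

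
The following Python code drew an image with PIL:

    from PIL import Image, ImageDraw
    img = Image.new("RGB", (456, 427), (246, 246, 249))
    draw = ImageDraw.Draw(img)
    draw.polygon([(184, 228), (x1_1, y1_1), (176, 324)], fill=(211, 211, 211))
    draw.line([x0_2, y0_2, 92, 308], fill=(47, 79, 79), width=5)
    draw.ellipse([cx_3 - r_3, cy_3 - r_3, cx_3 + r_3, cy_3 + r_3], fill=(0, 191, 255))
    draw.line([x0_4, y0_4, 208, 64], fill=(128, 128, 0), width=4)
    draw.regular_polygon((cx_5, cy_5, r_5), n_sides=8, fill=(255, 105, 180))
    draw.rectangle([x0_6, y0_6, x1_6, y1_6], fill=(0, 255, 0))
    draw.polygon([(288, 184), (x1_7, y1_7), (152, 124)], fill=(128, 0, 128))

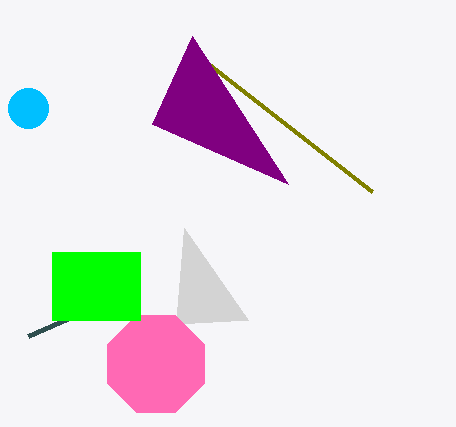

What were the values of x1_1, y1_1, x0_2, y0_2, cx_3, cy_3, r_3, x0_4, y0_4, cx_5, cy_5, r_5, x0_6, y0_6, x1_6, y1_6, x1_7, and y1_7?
x1_1 = 248, y1_1 = 320, x0_2 = 28, y0_2 = 336, cx_3 = 28, cy_3 = 108, r_3 = 20, x0_4 = 372, y0_4 = 192, cx_5 = 156, cy_5 = 364, r_5 = 52, x0_6 = 52, y0_6 = 252, x1_6 = 140, y1_6 = 320, x1_7 = 192, y1_7 = 36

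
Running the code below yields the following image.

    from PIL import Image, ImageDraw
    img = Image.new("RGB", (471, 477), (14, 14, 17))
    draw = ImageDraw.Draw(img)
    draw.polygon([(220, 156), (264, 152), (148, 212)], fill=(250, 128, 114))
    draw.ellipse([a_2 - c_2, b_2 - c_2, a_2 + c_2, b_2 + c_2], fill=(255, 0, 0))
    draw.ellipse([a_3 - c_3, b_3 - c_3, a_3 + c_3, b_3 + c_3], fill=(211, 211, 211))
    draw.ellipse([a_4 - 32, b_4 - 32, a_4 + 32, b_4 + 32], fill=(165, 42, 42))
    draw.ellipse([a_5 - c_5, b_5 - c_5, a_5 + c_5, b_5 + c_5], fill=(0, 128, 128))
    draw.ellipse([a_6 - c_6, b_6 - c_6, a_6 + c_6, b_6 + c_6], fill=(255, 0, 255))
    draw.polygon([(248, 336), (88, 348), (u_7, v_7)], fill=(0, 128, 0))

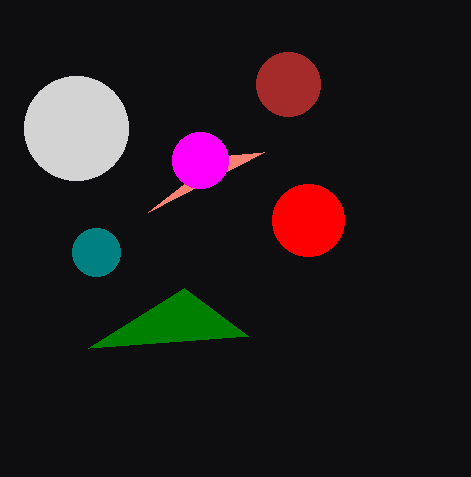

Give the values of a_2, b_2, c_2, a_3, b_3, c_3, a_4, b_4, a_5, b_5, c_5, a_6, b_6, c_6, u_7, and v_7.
a_2 = 308
b_2 = 220
c_2 = 36
a_3 = 76
b_3 = 128
c_3 = 52
a_4 = 288
b_4 = 84
a_5 = 96
b_5 = 252
c_5 = 24
a_6 = 200
b_6 = 160
c_6 = 28
u_7 = 184
v_7 = 288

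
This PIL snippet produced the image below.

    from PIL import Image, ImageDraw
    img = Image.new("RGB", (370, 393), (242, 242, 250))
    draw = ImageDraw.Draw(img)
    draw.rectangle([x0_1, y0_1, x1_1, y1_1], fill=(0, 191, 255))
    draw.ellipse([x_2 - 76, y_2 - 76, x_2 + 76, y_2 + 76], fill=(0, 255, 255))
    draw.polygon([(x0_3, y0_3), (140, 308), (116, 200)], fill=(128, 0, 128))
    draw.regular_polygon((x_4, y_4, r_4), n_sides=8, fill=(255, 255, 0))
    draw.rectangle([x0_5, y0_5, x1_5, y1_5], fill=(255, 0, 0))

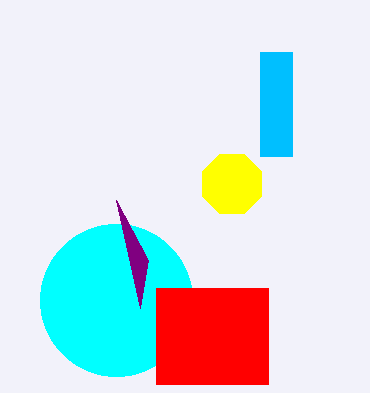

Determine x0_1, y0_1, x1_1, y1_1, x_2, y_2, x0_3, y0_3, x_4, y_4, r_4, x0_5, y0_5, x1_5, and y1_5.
x0_1 = 260, y0_1 = 52, x1_1 = 292, y1_1 = 156, x_2 = 116, y_2 = 300, x0_3 = 148, y0_3 = 260, x_4 = 232, y_4 = 184, r_4 = 32, x0_5 = 156, y0_5 = 288, x1_5 = 268, y1_5 = 384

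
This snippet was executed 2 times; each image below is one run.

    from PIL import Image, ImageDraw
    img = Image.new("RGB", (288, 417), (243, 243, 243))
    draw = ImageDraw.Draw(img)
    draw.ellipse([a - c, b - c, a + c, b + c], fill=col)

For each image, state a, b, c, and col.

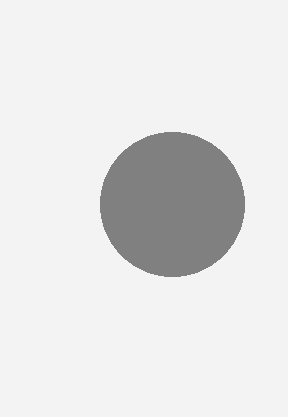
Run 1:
a = 172
b = 204
c = 72
col = 'gray'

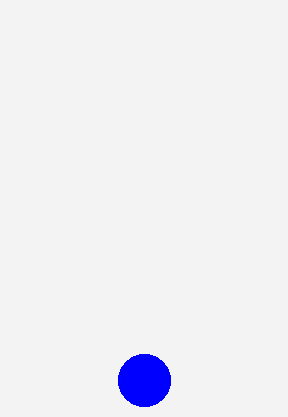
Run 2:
a = 144; b = 380; c = 26; col = 'blue'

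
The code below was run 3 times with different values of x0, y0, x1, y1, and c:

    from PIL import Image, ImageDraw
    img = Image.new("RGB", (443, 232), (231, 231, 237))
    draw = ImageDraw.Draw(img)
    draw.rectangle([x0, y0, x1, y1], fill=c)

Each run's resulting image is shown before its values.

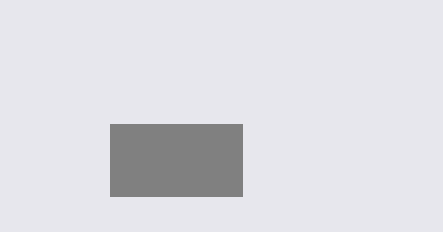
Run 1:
x0 = 110, y0 = 124, x1 = 242, y1 = 196, c = 'gray'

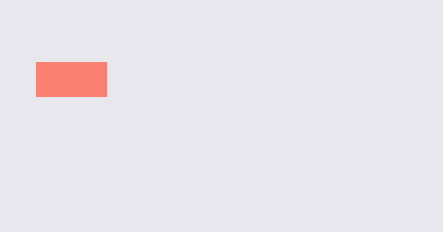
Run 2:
x0 = 36, y0 = 62, x1 = 106, y1 = 96, c = 'salmon'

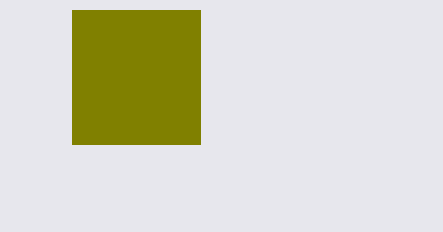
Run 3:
x0 = 72; y0 = 10; x1 = 200; y1 = 144; c = 'olive'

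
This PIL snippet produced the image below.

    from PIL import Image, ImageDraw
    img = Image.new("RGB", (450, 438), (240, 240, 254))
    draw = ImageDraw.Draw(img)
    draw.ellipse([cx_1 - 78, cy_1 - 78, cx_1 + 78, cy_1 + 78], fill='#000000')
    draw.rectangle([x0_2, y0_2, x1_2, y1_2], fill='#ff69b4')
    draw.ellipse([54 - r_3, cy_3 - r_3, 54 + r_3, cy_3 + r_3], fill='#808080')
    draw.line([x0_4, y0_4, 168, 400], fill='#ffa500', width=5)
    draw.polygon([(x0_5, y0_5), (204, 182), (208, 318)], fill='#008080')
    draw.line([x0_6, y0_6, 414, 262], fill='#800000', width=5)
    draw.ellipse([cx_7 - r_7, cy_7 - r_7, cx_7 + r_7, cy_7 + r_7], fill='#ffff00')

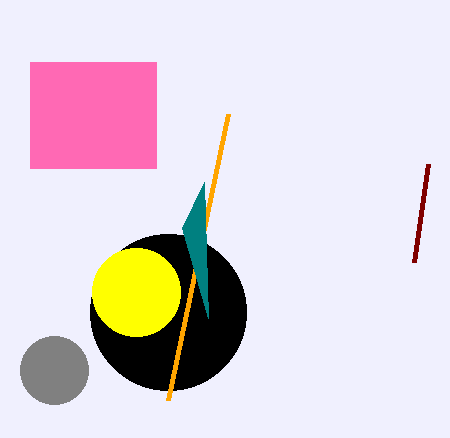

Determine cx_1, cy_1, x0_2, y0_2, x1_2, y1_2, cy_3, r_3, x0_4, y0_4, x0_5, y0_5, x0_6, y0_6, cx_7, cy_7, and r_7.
cx_1 = 168; cy_1 = 312; x0_2 = 30; y0_2 = 62; x1_2 = 156; y1_2 = 168; cy_3 = 370; r_3 = 34; x0_4 = 228; y0_4 = 114; x0_5 = 182; y0_5 = 228; x0_6 = 428; y0_6 = 164; cx_7 = 136; cy_7 = 292; r_7 = 44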